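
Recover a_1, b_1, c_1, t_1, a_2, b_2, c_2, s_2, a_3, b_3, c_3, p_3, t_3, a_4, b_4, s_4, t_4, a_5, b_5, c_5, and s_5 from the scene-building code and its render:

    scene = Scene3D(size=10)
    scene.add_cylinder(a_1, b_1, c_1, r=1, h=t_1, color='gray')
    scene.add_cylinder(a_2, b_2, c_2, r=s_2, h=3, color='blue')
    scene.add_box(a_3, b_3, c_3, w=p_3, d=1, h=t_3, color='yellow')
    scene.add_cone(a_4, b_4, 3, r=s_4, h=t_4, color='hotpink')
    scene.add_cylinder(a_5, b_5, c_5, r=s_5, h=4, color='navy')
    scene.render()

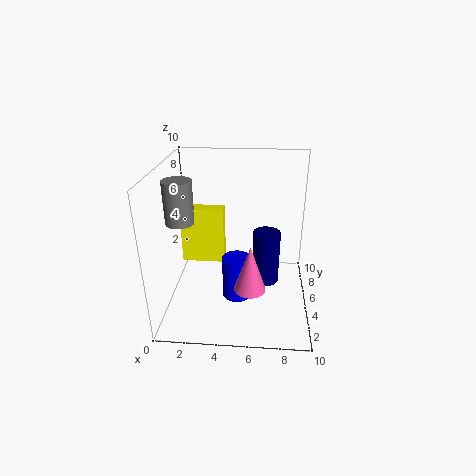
a_1 = 1; b_1 = 5; c_1 = 6; t_1 = 3; a_2 = 5; b_2 = 4; c_2 = 1; s_2 = 1; a_3 = 1; b_3 = 5; c_3 = 3; p_3 = 3; t_3 = 4; a_4 = 6; b_4 = 2; s_4 = 1; t_4 = 3; a_5 = 7; b_5 = 6; c_5 = 1; s_5 = 1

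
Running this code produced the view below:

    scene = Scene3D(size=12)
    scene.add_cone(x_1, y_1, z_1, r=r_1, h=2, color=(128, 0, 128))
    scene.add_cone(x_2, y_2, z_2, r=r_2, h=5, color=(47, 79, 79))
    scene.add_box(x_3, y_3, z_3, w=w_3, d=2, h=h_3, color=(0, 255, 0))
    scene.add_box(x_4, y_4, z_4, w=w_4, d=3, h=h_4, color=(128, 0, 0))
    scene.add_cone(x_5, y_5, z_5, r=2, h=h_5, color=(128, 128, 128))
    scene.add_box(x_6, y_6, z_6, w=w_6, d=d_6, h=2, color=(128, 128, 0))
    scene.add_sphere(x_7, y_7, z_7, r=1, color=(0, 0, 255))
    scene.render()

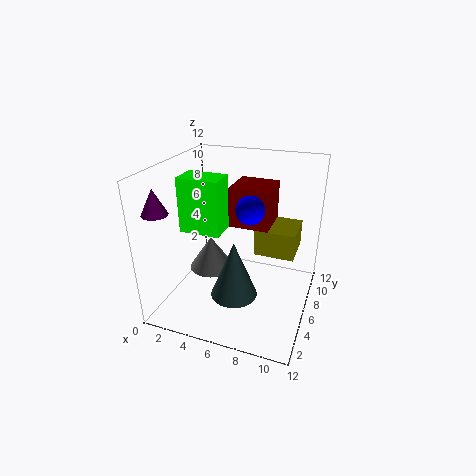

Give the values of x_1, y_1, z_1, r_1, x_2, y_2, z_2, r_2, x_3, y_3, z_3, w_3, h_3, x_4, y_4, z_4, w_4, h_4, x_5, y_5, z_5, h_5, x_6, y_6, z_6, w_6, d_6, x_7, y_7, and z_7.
x_1 = 1, y_1 = 2, z_1 = 9, r_1 = 1, x_2 = 6, y_2 = 5, z_2 = 1, r_2 = 2, x_3 = 3, y_3 = 2, z_3 = 8, w_3 = 3, h_3 = 4, x_4 = 6, y_4 = 4, z_4 = 8, w_4 = 3, h_4 = 3, x_5 = 3, y_5 = 7, z_5 = 2, h_5 = 3, x_6 = 8, y_6 = 4, z_6 = 6, w_6 = 3, d_6 = 3, x_7 = 8, y_7 = 3, z_7 = 10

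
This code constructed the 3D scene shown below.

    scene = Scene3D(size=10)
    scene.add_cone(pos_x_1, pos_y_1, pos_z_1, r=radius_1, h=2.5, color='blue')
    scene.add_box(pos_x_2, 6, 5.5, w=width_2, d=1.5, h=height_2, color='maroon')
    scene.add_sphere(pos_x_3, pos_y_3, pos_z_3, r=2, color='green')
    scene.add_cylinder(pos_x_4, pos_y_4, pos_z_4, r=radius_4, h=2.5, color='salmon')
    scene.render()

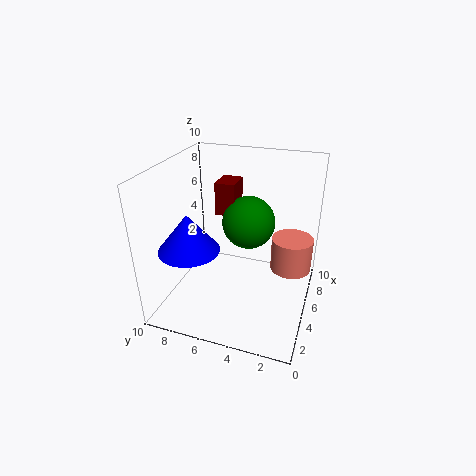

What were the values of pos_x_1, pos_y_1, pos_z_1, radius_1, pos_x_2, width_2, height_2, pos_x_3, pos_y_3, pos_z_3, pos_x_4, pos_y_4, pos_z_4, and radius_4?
pos_x_1 = 2.5; pos_y_1 = 7.5; pos_z_1 = 5; radius_1 = 2; pos_x_2 = 7; width_2 = 2; height_2 = 2.5; pos_x_3 = 7.5; pos_y_3 = 5; pos_z_3 = 5; pos_x_4 = 7; pos_y_4 = 1.5; pos_z_4 = 2; radius_4 = 1.5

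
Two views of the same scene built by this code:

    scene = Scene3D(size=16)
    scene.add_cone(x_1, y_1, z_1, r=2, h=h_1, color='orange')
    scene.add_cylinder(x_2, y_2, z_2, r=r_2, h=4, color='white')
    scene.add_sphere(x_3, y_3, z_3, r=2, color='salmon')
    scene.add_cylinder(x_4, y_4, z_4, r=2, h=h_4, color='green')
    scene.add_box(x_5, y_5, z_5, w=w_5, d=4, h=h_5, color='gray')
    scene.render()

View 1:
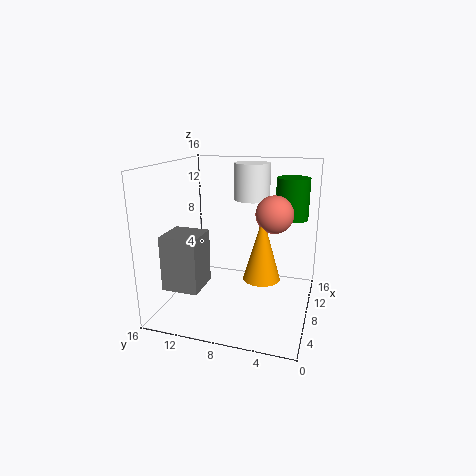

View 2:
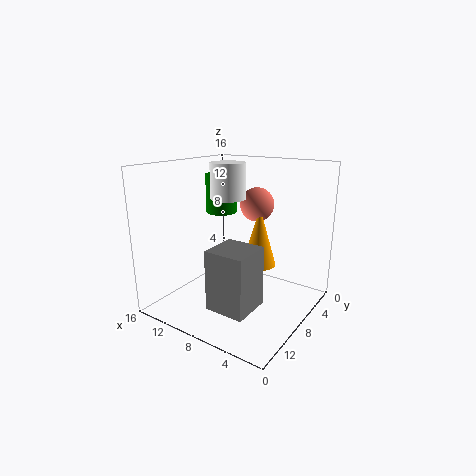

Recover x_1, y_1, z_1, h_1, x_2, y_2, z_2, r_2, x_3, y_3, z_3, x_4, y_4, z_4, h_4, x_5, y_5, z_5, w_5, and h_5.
x_1 = 7; y_1 = 5; z_1 = 4; h_1 = 7; x_2 = 10; y_2 = 7; z_2 = 12; r_2 = 2; x_3 = 8; y_3 = 4; z_3 = 11; x_4 = 14; y_4 = 3; z_4 = 9; h_4 = 5; x_5 = 3; y_5 = 11; z_5 = 3; w_5 = 4; h_5 = 6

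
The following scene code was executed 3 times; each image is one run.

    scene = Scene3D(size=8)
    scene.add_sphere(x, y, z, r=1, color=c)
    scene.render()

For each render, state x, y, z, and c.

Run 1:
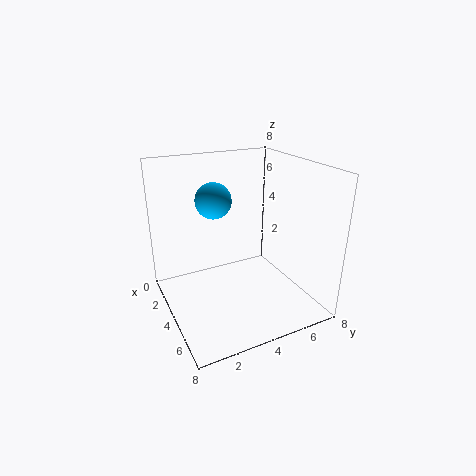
x = 3, y = 3, z = 6, c = 'deepskyblue'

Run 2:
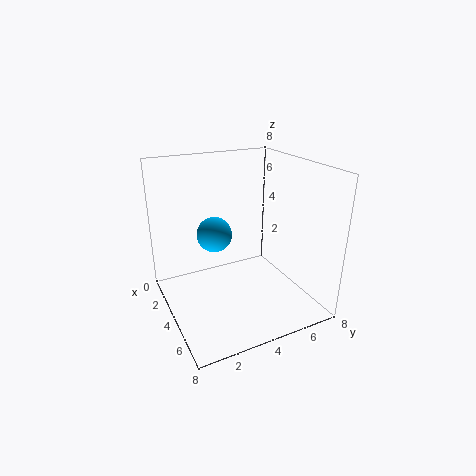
x = 3, y = 3, z = 4, c = 'deepskyblue'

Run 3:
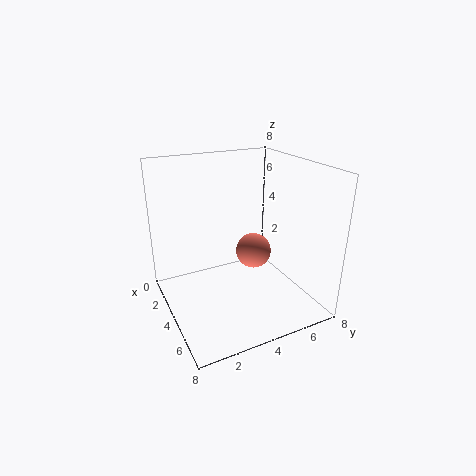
x = 4, y = 5, z = 3, c = 'salmon'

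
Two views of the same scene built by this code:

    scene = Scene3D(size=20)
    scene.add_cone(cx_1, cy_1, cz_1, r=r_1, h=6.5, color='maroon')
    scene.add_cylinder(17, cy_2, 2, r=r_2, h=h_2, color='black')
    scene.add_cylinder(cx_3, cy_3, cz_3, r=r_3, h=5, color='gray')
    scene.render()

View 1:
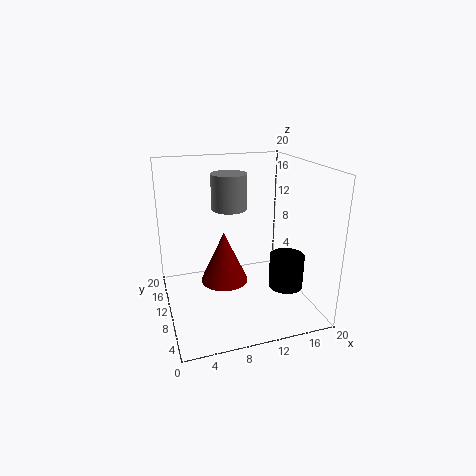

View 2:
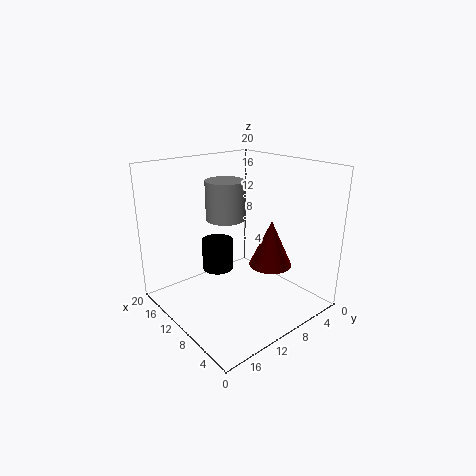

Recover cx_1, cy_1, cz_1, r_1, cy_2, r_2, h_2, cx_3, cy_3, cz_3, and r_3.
cx_1 = 7; cy_1 = 6.5; cz_1 = 6; r_1 = 3; cy_2 = 8.5; r_2 = 2.5; h_2 = 5; cx_3 = 9.5; cy_3 = 12.5; cz_3 = 13.5; r_3 = 2.5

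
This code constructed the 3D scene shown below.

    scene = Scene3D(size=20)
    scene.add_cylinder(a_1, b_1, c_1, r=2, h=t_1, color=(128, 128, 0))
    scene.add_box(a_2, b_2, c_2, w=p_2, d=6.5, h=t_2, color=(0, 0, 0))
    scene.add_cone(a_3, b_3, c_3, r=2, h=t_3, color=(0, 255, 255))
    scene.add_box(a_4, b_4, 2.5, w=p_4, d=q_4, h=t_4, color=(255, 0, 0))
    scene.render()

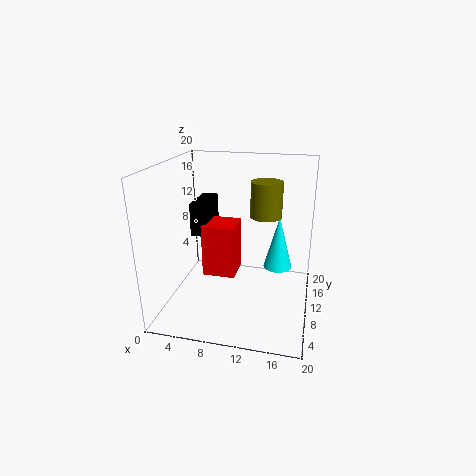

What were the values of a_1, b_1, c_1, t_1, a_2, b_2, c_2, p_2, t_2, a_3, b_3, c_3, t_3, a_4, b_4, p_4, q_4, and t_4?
a_1 = 14, b_1 = 8.5, c_1 = 14, t_1 = 4.5, a_2 = 2, b_2 = 12.5, c_2 = 8.5, p_2 = 2.5, t_2 = 5, a_3 = 15.5, b_3 = 11.5, c_3 = 5.5, t_3 = 7.5, a_4 = 4, b_4 = 11.5, p_4 = 5, q_4 = 5, t_4 = 8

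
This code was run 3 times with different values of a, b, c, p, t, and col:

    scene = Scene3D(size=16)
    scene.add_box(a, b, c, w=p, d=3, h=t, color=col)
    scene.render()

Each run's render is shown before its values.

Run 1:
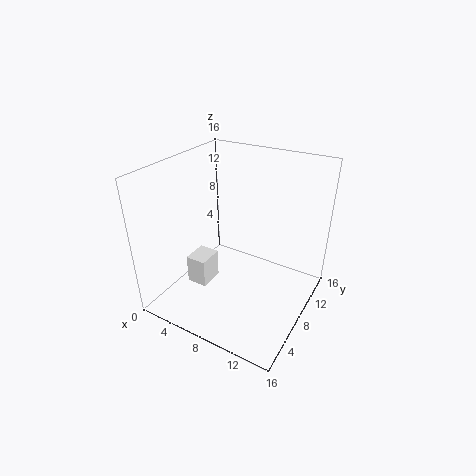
a = 2
b = 6
c = 1
p = 2.5
t = 3.5
col = 'white'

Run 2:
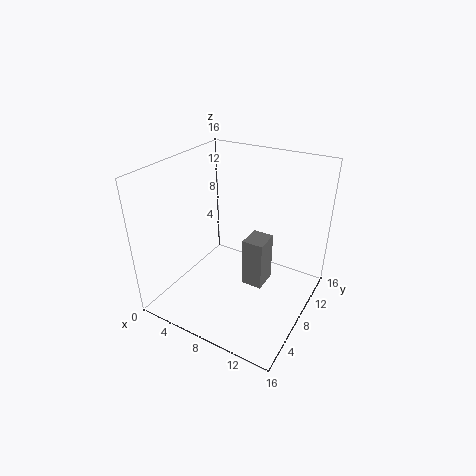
a = 8
b = 9
c = 1
p = 2.5
t = 6
col = 'gray'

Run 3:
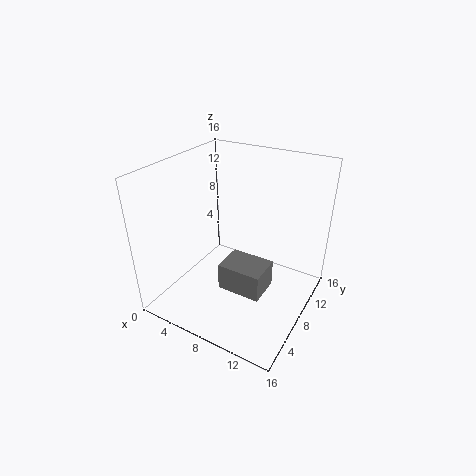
a = 10
b = 1
c = 7
p = 4
t = 2.5
col = 'gray'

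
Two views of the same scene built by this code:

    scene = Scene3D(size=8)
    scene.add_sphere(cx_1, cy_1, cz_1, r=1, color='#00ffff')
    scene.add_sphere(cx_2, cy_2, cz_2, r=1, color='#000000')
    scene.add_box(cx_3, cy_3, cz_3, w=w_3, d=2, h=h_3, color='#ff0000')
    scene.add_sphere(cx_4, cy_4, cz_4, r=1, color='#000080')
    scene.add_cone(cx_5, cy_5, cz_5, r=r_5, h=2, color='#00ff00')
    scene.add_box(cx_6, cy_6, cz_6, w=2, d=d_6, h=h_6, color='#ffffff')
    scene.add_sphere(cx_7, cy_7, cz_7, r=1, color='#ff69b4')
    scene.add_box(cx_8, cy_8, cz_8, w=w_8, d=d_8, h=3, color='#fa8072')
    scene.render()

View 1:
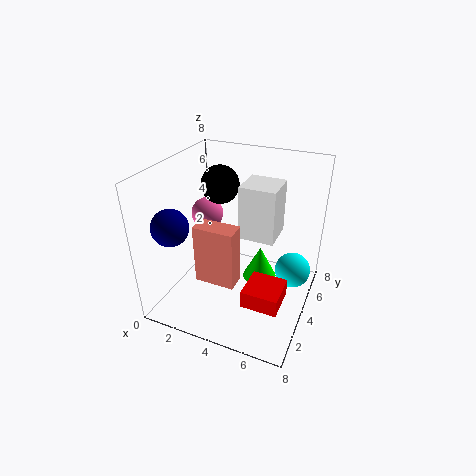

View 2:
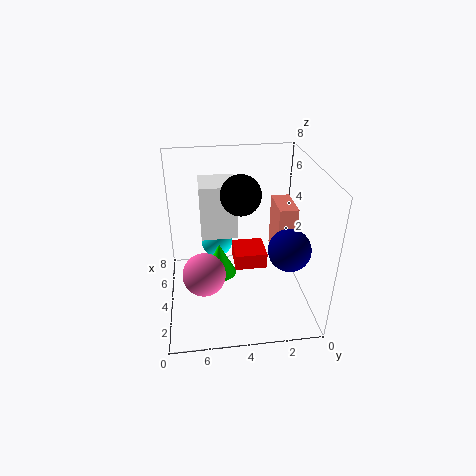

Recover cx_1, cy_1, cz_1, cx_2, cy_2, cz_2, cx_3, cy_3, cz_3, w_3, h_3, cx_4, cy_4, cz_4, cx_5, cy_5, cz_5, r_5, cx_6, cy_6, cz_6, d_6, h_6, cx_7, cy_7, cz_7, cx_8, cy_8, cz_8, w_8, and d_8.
cx_1 = 7; cy_1 = 5; cz_1 = 2; cx_2 = 3; cy_2 = 4; cz_2 = 7; cx_3 = 5; cy_3 = 2; cz_3 = 1; w_3 = 2; h_3 = 1; cx_4 = 1; cy_4 = 2; cz_4 = 5; cx_5 = 5; cy_5 = 5; cz_5 = 1; r_5 = 1; cx_6 = 4; cy_6 = 4; cz_6 = 4; d_6 = 2; h_6 = 3; cx_7 = 1; cy_7 = 6; cz_7 = 4; cx_8 = 3; cy_8 = 1; cz_8 = 3; w_8 = 2; d_8 = 1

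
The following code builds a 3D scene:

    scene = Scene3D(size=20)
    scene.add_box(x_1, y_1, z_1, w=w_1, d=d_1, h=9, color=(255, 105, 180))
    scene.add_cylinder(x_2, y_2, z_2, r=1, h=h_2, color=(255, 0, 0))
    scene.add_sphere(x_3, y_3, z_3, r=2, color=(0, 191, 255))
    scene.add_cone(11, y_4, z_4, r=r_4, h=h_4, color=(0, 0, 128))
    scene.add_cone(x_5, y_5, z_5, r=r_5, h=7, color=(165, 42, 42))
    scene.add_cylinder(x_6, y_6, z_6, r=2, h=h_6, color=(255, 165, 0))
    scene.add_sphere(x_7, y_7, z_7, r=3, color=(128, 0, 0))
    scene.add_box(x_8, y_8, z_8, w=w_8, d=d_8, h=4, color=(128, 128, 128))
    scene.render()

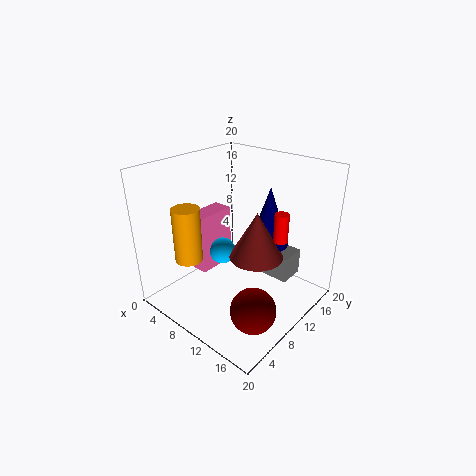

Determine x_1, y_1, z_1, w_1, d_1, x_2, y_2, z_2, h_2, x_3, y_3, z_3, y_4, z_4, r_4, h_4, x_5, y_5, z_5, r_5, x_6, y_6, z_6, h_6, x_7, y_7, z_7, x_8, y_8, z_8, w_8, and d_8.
x_1 = 2; y_1 = 8; z_1 = 3; w_1 = 3; d_1 = 6; x_2 = 15; y_2 = 13; z_2 = 10; h_2 = 4; x_3 = 6; y_3 = 11; z_3 = 6; y_4 = 16; z_4 = 7; r_4 = 3; h_4 = 9; x_5 = 11; y_5 = 13; z_5 = 6; r_5 = 4; x_6 = 4; y_6 = 6; z_6 = 6; h_6 = 8; x_7 = 16; y_7 = 6; z_7 = 3; x_8 = 8; y_8 = 15; z_8 = 2; w_8 = 7; d_8 = 4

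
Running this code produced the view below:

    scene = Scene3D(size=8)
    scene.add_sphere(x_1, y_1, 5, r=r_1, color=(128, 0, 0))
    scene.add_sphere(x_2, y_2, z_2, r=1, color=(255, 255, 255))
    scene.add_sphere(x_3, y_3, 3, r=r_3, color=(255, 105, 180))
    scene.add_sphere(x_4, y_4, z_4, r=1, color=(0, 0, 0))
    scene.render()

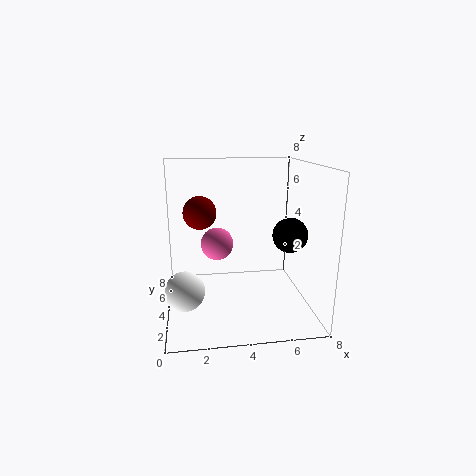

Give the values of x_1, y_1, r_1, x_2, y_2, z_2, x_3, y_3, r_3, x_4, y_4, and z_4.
x_1 = 2
y_1 = 6
r_1 = 1
x_2 = 1
y_2 = 2
z_2 = 2
x_3 = 3
y_3 = 6
r_3 = 1
x_4 = 7
y_4 = 4
z_4 = 4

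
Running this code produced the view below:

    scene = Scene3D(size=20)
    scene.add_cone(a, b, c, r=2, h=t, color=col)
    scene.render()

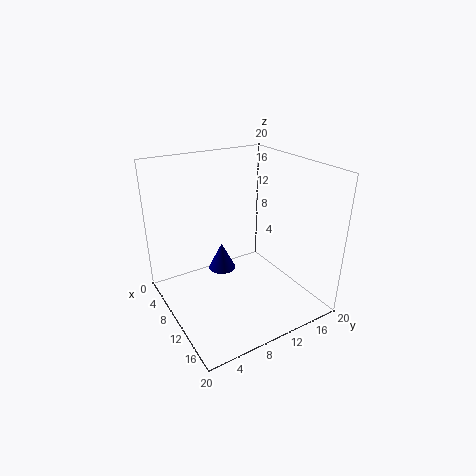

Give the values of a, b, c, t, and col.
a = 7; b = 9; c = 4; t = 4; col = 'navy'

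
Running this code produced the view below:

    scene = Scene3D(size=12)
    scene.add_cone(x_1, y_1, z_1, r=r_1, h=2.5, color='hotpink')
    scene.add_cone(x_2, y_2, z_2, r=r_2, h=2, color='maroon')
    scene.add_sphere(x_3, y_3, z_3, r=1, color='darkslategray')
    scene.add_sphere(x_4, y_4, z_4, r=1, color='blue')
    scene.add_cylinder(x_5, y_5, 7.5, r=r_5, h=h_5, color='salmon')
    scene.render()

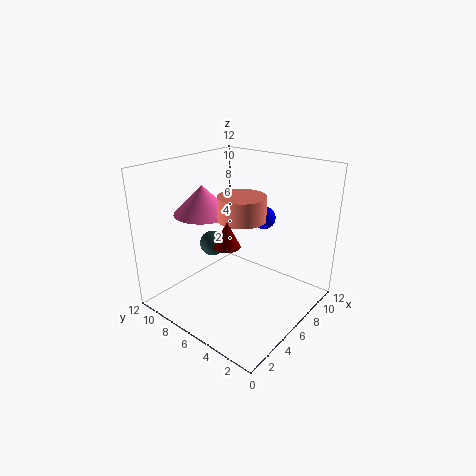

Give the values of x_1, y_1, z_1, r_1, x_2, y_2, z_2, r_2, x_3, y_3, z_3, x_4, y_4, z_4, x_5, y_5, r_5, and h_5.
x_1 = 5.5, y_1 = 9.5, z_1 = 7.5, r_1 = 2.5, x_2 = 3.5, y_2 = 5, z_2 = 6.5, r_2 = 1, x_3 = 4, y_3 = 7, z_3 = 6, x_4 = 9, y_4 = 5.5, z_4 = 7, x_5 = 6.5, y_5 = 6, r_5 = 2, h_5 = 2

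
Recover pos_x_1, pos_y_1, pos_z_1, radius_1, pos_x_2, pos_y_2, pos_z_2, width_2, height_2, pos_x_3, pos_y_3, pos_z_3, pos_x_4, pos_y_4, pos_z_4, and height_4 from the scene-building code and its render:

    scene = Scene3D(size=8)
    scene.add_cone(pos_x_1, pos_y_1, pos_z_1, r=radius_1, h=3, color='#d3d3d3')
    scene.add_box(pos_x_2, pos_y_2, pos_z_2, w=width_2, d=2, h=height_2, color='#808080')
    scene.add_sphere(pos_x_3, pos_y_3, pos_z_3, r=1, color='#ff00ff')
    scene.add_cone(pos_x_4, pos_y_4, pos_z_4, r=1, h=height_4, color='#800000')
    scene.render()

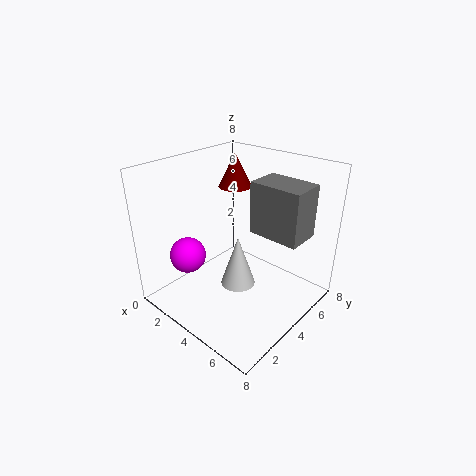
pos_x_1 = 4, pos_y_1 = 4, pos_z_1 = 1, radius_1 = 1, pos_x_2 = 4, pos_y_2 = 5, pos_z_2 = 4, width_2 = 3, height_2 = 3, pos_x_3 = 2, pos_y_3 = 2, pos_z_3 = 3, pos_x_4 = 2, pos_y_4 = 6, pos_z_4 = 6, height_4 = 2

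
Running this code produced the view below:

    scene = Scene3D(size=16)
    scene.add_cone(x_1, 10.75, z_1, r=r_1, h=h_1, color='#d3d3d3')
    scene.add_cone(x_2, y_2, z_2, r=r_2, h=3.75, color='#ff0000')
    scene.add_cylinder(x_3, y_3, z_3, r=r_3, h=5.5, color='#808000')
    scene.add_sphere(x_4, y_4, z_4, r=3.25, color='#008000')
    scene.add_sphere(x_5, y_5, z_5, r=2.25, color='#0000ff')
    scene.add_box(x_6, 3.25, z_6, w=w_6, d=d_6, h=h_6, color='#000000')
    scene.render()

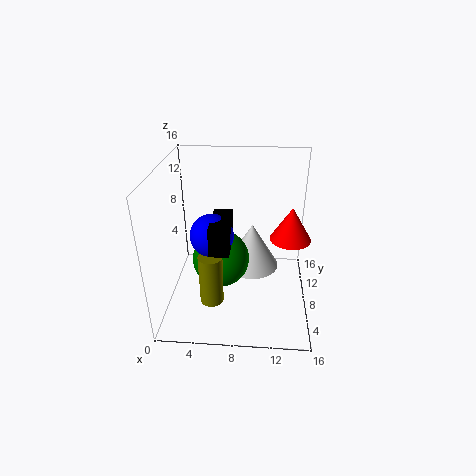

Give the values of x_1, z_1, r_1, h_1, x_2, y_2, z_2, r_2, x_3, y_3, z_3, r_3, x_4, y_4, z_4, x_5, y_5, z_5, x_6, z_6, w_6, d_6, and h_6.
x_1 = 9.5, z_1 = 2.75, r_1 = 3.25, h_1 = 5.5, x_2 = 13.75, y_2 = 8.25, z_2 = 8, r_2 = 2.25, x_3 = 5.5, y_3 = 4, z_3 = 2.5, r_3 = 1.25, x_4 = 6, y_4 = 8.25, z_4 = 5, x_5 = 5.5, y_5 = 5.75, z_5 = 9.5, x_6 = 5.5, z_6 = 8.5, w_6 = 2, d_6 = 4.75, h_6 = 3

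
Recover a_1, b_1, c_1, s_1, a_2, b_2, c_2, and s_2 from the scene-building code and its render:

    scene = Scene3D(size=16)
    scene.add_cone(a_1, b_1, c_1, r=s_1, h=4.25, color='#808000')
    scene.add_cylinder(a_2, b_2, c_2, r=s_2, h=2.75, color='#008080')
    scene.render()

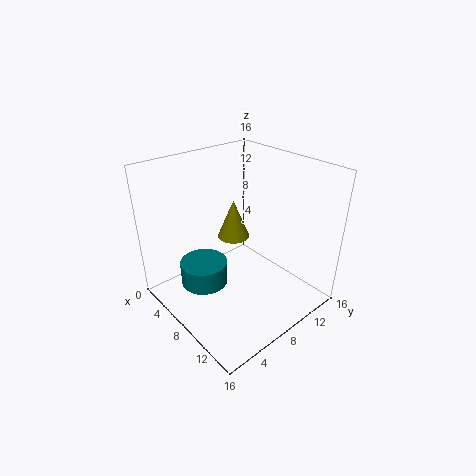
a_1 = 7.25, b_1 = 8, c_1 = 8, s_1 = 1.75, a_2 = 5, b_2 = 5.25, c_2 = 1.75, s_2 = 2.75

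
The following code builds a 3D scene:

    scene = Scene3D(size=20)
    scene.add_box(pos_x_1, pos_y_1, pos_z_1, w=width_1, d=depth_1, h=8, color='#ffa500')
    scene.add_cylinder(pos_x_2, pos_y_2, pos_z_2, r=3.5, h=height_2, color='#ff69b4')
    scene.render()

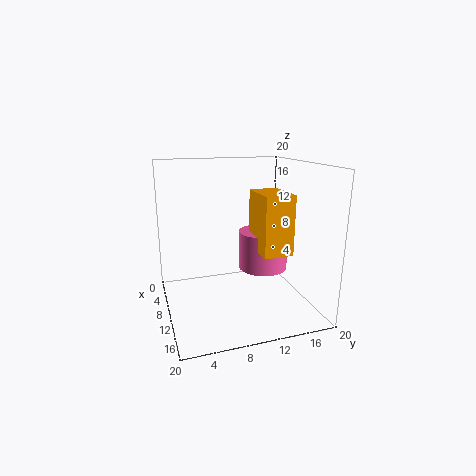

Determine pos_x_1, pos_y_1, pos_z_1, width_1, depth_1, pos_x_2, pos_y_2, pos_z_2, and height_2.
pos_x_1 = 9
pos_y_1 = 12
pos_z_1 = 8.5
width_1 = 6
depth_1 = 4
pos_x_2 = 9.5
pos_y_2 = 14
pos_z_2 = 5
height_2 = 5.5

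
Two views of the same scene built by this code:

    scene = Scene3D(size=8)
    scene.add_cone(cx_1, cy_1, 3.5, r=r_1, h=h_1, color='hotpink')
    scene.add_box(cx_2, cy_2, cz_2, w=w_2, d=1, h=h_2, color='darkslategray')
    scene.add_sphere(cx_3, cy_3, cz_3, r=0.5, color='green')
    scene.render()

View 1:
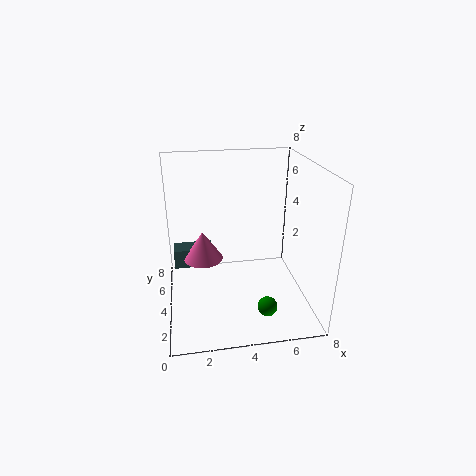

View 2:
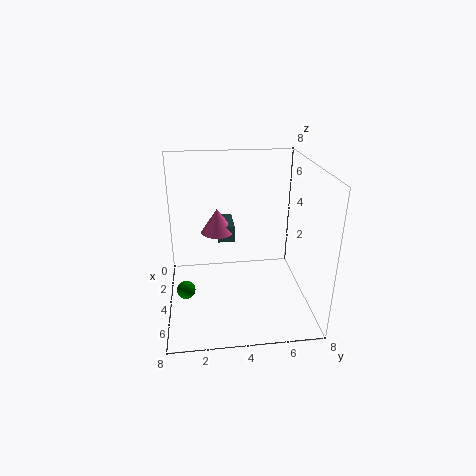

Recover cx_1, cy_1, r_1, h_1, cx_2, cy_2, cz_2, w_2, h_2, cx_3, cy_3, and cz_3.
cx_1 = 2
cy_1 = 3
r_1 = 1
h_1 = 1.5
cx_2 = 0.5
cy_2 = 3
cz_2 = 3
w_2 = 2
h_2 = 1
cx_3 = 5
cy_3 = 1
cz_3 = 1.5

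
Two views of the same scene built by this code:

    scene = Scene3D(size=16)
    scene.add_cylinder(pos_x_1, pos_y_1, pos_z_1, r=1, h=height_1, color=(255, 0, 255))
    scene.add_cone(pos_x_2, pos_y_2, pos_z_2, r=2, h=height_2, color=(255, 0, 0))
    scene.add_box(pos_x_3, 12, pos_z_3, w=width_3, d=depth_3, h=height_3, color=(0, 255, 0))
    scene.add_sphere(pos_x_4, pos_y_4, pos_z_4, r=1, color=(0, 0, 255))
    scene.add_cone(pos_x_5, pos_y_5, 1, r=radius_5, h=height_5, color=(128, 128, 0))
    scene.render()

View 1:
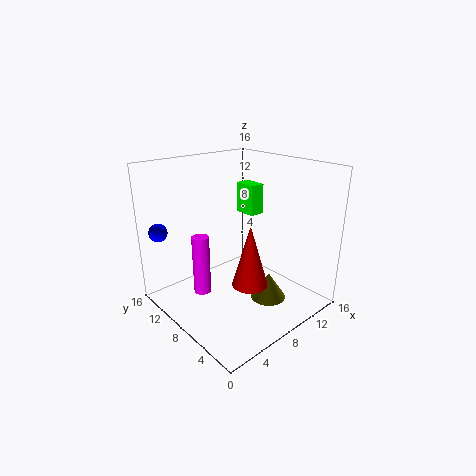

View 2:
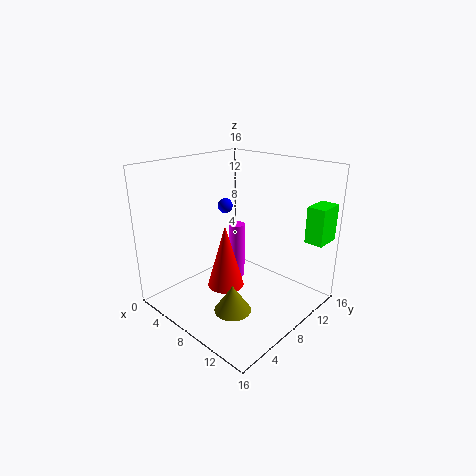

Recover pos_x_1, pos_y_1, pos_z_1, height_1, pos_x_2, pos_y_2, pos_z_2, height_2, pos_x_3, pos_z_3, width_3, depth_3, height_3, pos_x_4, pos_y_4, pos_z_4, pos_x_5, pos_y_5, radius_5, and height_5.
pos_x_1 = 5; pos_y_1 = 11; pos_z_1 = 1; height_1 = 7; pos_x_2 = 8; pos_y_2 = 6; pos_z_2 = 3; height_2 = 7; pos_x_3 = 14; pos_z_3 = 8; width_3 = 2; depth_3 = 3; height_3 = 4; pos_x_4 = 1; pos_y_4 = 13; pos_z_4 = 9; pos_x_5 = 10; pos_y_5 = 5; radius_5 = 2; height_5 = 3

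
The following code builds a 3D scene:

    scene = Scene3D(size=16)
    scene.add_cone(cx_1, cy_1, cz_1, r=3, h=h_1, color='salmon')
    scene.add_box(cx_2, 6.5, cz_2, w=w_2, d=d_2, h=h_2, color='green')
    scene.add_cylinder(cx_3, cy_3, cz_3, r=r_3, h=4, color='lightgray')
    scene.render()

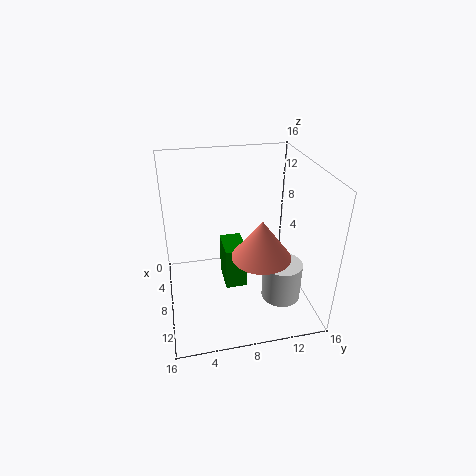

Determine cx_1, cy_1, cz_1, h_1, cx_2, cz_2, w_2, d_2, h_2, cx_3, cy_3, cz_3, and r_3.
cx_1 = 12; cy_1 = 9.5; cz_1 = 8; h_1 = 4; cx_2 = 4.5; cz_2 = 1.5; w_2 = 4; d_2 = 2.5; h_2 = 5; cx_3 = 13; cy_3 = 11.5; cz_3 = 3.5; r_3 = 2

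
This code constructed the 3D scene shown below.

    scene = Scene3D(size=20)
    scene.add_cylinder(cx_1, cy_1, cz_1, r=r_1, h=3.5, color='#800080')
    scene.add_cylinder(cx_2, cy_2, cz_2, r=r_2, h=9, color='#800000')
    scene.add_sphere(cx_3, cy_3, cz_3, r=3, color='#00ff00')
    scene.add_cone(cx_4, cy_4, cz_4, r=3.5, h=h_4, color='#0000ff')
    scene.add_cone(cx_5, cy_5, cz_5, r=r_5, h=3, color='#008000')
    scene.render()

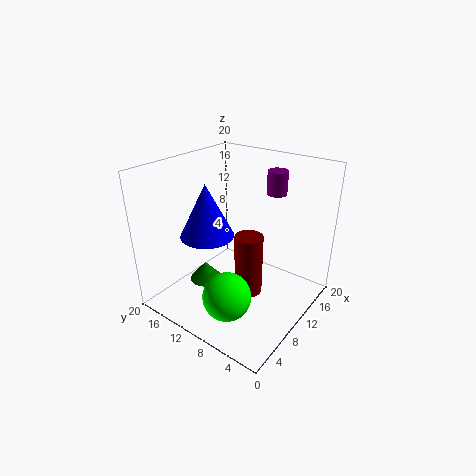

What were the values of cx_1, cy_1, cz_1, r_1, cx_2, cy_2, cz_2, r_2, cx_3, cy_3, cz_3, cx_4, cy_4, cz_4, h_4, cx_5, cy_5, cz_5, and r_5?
cx_1 = 17.5
cy_1 = 8.5
cz_1 = 14.5
r_1 = 1.5
cx_2 = 10.5
cy_2 = 8.5
cz_2 = 1.5
r_2 = 2
cx_3 = 3
cy_3 = 6.5
cz_3 = 6
cx_4 = 6
cy_4 = 12
cz_4 = 11.5
h_4 = 7
cx_5 = 10
cy_5 = 16.5
cz_5 = 0.5
r_5 = 2.5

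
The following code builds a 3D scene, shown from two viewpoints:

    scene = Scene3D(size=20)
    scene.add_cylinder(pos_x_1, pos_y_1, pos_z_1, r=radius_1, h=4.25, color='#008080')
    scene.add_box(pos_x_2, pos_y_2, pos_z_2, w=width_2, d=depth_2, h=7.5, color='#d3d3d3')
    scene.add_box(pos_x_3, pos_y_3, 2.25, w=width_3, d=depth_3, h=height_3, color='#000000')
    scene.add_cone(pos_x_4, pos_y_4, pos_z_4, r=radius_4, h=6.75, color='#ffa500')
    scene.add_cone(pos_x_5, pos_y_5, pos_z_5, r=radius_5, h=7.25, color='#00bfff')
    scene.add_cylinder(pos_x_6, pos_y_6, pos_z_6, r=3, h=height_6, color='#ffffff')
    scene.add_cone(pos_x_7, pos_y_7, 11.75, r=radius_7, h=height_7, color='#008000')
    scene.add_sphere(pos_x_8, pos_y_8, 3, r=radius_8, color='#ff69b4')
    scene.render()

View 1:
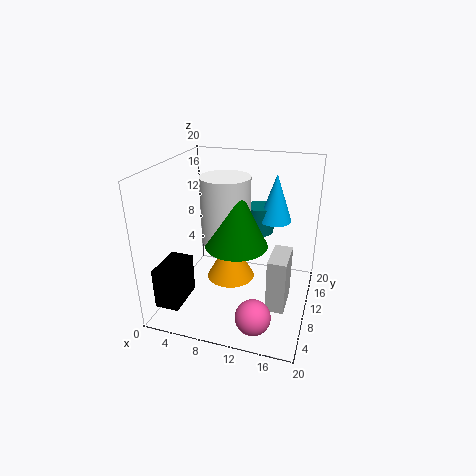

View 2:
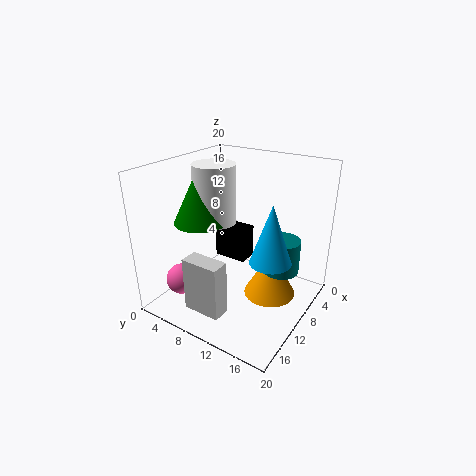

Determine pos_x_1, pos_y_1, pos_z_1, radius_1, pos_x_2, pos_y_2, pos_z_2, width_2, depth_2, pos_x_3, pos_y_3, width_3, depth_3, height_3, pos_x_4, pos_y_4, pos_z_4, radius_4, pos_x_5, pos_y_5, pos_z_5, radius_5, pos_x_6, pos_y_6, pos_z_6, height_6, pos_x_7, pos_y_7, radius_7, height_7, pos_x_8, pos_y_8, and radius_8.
pos_x_1 = 11.25; pos_y_1 = 17.25; pos_z_1 = 8; radius_1 = 2.25; pos_x_2 = 15; pos_y_2 = 6.25; pos_z_2 = 1.5; width_2 = 2.5; depth_2 = 5.25; pos_x_3 = 1; pos_y_3 = 1.75; width_3 = 3.25; depth_3 = 5.5; height_3 = 5.5; pos_x_4 = 7.5; pos_y_4 = 14; pos_z_4 = 1; radius_4 = 3.75; pos_x_5 = 13.75; pos_y_5 = 17; pos_z_5 = 10.25; radius_5 = 2.5; pos_x_6 = 9.75; pos_y_6 = 6; pos_z_6 = 11.5; height_6 = 8.25; pos_x_7 = 11.5; pos_y_7 = 4.75; radius_7 = 3.75; height_7 = 7.75; pos_x_8 = 14.25; pos_y_8 = 2.75; radius_8 = 2.25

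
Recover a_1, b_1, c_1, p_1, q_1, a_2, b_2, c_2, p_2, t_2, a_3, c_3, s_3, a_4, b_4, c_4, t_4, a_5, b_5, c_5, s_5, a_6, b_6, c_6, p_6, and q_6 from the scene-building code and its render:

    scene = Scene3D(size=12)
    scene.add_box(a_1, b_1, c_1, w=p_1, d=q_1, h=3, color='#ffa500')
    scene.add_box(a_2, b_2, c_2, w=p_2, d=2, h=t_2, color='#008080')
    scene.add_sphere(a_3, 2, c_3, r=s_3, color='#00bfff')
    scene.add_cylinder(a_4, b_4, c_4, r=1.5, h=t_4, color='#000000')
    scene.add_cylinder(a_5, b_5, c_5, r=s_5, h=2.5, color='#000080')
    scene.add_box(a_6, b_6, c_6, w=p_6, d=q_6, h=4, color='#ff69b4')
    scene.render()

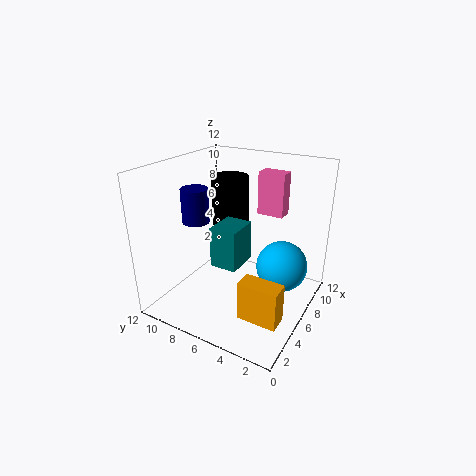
a_1 = 1.5; b_1 = 0.5; c_1 = 2; p_1 = 1.5; q_1 = 3; a_2 = 2; b_2 = 4; c_2 = 5.5; p_2 = 2.5; t_2 = 3; a_3 = 6; c_3 = 4.5; s_3 = 2; a_4 = 6.5; b_4 = 7; c_4 = 7; t_4 = 4; a_5 = 2.5; b_5 = 7.5; c_5 = 8.5; s_5 = 1; a_6 = 10.5; b_6 = 4; c_6 = 6.5; p_6 = 1.5; q_6 = 2.5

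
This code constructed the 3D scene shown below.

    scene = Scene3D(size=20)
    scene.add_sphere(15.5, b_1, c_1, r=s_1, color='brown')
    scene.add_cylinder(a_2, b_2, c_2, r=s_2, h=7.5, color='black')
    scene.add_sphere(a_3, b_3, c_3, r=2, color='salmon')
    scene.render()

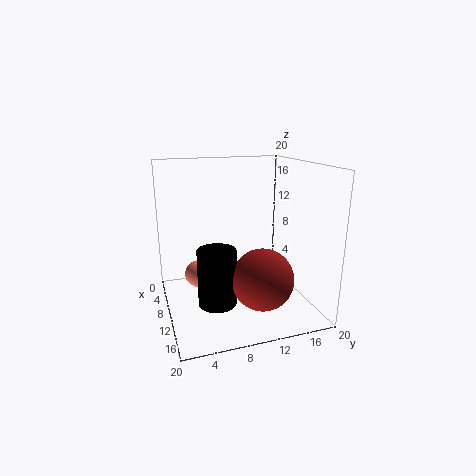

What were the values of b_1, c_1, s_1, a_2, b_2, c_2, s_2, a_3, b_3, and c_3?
b_1 = 11.5, c_1 = 6, s_1 = 4, a_2 = 13.5, b_2 = 6, c_2 = 2.5, s_2 = 2.5, a_3 = 6, b_3 = 5, c_3 = 3.5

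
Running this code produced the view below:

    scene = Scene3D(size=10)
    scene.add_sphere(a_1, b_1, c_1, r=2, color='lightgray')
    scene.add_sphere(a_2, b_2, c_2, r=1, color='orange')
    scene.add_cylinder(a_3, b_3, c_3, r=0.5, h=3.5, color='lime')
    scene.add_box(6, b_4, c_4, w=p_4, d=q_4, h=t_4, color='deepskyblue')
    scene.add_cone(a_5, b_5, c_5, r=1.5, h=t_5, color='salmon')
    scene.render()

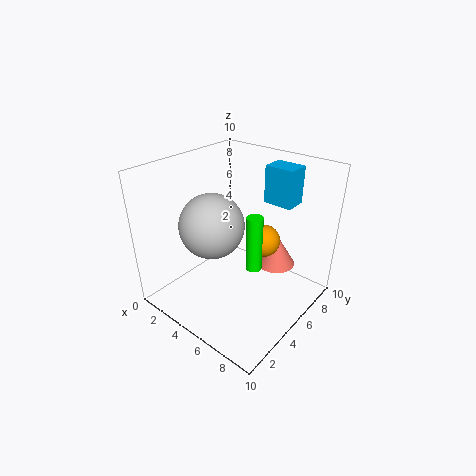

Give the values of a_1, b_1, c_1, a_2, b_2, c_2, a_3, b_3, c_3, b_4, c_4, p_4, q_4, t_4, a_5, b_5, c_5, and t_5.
a_1 = 5, b_1 = 2.5, c_1 = 7, a_2 = 7.5, b_2 = 4.5, c_2 = 6, a_3 = 7.5, b_3 = 3.5, c_3 = 4.5, b_4 = 6.5, c_4 = 7.5, p_4 = 2, q_4 = 1.5, t_4 = 2.5, a_5 = 6, b_5 = 8.5, c_5 = 1.5, t_5 = 2.5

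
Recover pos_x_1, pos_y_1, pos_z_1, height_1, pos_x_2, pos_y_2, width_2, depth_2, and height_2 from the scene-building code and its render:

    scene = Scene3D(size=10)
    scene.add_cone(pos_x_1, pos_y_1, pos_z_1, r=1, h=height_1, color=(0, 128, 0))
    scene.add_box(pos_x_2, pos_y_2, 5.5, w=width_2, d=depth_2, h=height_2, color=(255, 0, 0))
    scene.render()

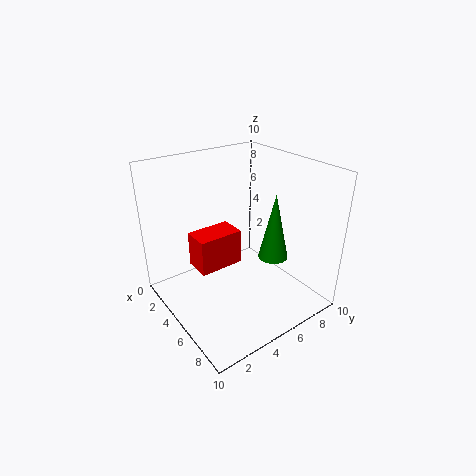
pos_x_1 = 7, pos_y_1 = 6.5, pos_z_1 = 4, height_1 = 4.5, pos_x_2 = 6.5, pos_y_2 = 0.5, width_2 = 1.5, depth_2 = 2.5, height_2 = 2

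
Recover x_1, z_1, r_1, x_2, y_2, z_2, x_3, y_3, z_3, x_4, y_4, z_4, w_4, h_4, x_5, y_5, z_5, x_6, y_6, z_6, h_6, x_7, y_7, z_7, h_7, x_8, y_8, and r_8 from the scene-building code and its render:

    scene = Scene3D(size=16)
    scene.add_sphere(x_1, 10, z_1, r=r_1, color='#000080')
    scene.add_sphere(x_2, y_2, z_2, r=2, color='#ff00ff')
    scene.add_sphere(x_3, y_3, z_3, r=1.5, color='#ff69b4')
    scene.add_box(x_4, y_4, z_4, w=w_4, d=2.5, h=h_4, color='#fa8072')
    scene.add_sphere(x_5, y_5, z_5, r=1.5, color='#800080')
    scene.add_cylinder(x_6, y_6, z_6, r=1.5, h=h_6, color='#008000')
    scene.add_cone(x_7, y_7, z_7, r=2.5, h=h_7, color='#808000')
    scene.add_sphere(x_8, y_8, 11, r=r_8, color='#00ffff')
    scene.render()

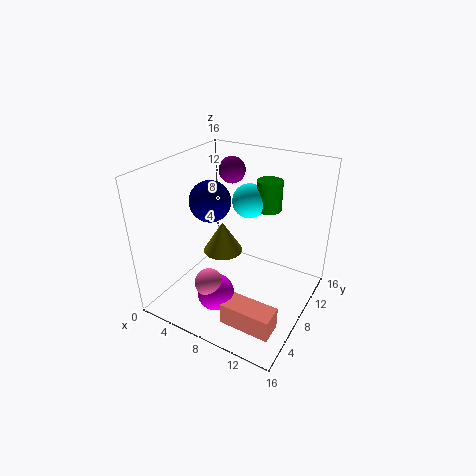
x_1 = 3, z_1 = 10.5, r_1 = 2.5, x_2 = 7.5, y_2 = 4, z_2 = 3, x_3 = 7, y_3 = 3.5, z_3 = 4.5, x_4 = 9, y_4 = 2.5, z_4 = 0.5, w_4 = 5.5, h_4 = 2.5, x_5 = 5.5, y_5 = 11, z_5 = 14.5, x_6 = 9.5, y_6 = 12.5, z_6 = 10, h_6 = 3.5, x_7 = 4, y_7 = 11, z_7 = 3.5, h_7 = 4, x_8 = 7.5, y_8 = 11.5, r_8 = 2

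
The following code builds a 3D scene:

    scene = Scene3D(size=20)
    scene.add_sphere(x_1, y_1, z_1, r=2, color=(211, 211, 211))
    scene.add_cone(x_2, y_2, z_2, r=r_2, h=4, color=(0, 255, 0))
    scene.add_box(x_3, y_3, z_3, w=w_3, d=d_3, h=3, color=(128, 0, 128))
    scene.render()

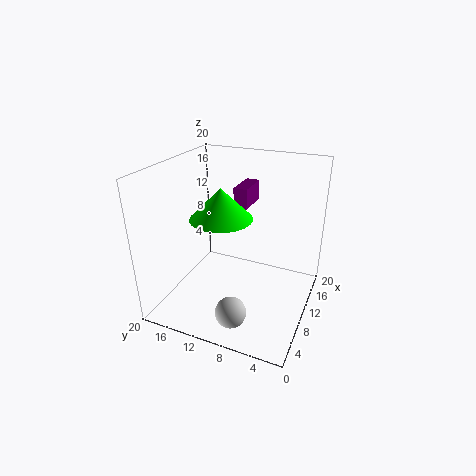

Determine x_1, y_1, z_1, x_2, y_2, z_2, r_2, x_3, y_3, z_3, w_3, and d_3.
x_1 = 3
y_1 = 8
z_1 = 3
x_2 = 7
y_2 = 11
z_2 = 14
r_2 = 4
x_3 = 13
y_3 = 10
z_3 = 13
w_3 = 5
d_3 = 2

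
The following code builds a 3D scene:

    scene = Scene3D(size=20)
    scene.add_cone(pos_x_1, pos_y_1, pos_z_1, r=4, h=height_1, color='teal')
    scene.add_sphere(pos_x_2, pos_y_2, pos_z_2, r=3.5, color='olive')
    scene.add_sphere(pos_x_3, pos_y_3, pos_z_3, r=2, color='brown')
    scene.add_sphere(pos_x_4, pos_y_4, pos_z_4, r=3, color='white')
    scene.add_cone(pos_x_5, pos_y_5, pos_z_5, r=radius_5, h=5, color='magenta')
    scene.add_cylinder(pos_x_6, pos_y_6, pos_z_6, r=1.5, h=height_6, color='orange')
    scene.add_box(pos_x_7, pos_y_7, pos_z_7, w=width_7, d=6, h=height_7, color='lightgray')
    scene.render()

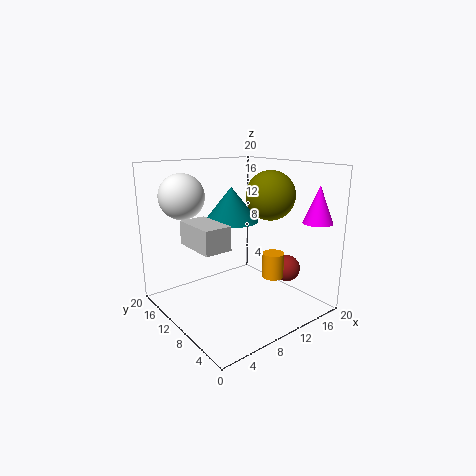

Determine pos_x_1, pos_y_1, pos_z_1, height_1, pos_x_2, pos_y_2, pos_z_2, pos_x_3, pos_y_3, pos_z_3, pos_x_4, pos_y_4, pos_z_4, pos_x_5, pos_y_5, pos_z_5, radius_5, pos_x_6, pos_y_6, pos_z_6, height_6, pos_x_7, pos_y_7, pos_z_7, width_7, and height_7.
pos_x_1 = 11.5, pos_y_1 = 13.5, pos_z_1 = 11.5, height_1 = 5, pos_x_2 = 15, pos_y_2 = 9, pos_z_2 = 15.5, pos_x_3 = 18, pos_y_3 = 8, pos_z_3 = 4, pos_x_4 = 3.5, pos_y_4 = 13.5, pos_z_4 = 16, pos_x_5 = 17.5, pos_y_5 = 2.5, pos_z_5 = 12.5, radius_5 = 2, pos_x_6 = 13.5, pos_y_6 = 6.5, pos_z_6 = 4.5, height_6 = 3.5, pos_x_7 = 2, pos_y_7 = 5.5, pos_z_7 = 10.5, width_7 = 3.5, height_7 = 3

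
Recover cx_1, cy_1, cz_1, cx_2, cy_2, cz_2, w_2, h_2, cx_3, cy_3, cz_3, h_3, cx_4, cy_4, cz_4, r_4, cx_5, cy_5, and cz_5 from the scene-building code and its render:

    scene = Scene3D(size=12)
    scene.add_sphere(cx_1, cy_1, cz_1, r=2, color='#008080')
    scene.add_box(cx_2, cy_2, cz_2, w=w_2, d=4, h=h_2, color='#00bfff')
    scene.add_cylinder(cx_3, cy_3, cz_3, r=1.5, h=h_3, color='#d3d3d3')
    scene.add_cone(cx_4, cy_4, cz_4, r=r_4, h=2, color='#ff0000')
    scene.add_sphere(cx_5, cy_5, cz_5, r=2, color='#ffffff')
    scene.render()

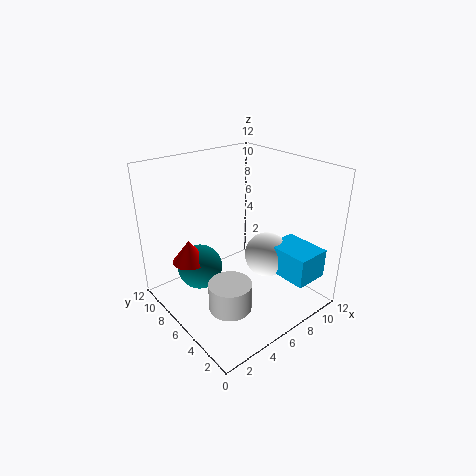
cx_1 = 4, cy_1 = 9, cz_1 = 2.5, cx_2 = 8.5, cy_2 = 1, cz_2 = 2.5, w_2 = 3, h_2 = 2.5, cx_3 = 2, cy_3 = 2, cz_3 = 3.5, h_3 = 2, cx_4 = 3, cy_4 = 9, cz_4 = 3.5, r_4 = 1.5, cx_5 = 9, cy_5 = 5.5, cz_5 = 3.5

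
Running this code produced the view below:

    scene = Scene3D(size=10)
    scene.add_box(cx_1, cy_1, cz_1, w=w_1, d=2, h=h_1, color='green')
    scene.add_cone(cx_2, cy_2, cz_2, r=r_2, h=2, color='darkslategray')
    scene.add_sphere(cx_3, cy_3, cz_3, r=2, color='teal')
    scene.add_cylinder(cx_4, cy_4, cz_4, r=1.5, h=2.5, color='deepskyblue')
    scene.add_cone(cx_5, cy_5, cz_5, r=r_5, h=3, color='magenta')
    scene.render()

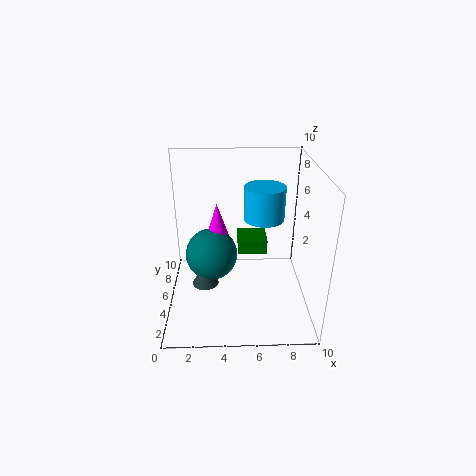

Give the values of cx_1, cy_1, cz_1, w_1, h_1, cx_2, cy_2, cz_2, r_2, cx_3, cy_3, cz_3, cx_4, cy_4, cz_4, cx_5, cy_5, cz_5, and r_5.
cx_1 = 5
cy_1 = 4.5
cz_1 = 4
w_1 = 2
h_1 = 1
cx_2 = 2.5
cy_2 = 6
cz_2 = 0.5
r_2 = 1
cx_3 = 3
cy_3 = 7
cz_3 = 2.5
cx_4 = 7
cy_4 = 7
cz_4 = 5.5
cx_5 = 3.5
cy_5 = 7.5
cz_5 = 3.5
r_5 = 1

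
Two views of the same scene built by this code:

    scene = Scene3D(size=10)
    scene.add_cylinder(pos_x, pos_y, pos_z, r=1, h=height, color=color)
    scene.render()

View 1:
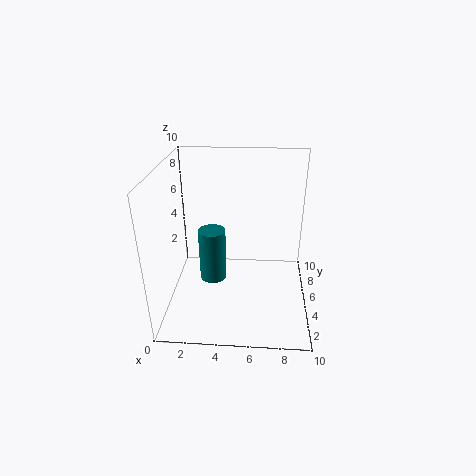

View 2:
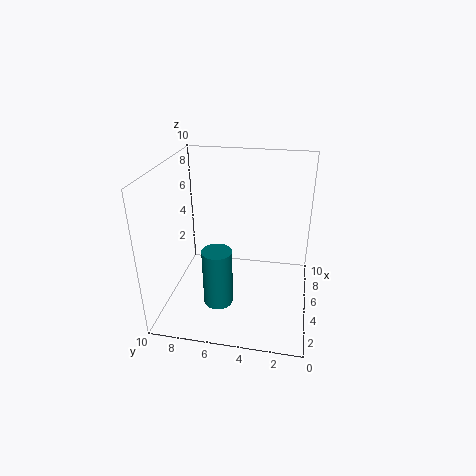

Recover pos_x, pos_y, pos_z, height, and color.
pos_x = 3
pos_y = 6
pos_z = 1
height = 4
color = 'teal'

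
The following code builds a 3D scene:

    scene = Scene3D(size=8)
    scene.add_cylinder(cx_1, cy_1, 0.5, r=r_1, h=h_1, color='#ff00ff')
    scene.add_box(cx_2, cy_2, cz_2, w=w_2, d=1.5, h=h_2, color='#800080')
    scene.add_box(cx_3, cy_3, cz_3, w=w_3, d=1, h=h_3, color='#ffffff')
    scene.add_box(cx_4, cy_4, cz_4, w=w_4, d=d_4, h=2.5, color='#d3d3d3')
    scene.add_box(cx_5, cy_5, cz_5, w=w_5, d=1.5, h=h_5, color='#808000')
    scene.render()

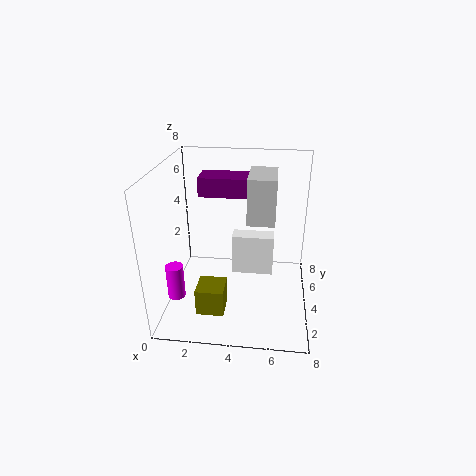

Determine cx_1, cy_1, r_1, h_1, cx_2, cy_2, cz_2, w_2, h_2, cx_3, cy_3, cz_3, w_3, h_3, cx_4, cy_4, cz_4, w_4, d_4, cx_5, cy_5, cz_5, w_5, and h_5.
cx_1 = 0.5, cy_1 = 3, r_1 = 0.5, h_1 = 2, cx_2 = 2, cy_2 = 3.5, cz_2 = 6.5, w_2 = 2.5, h_2 = 1, cx_3 = 3.5, cy_3 = 5, cz_3 = 1, w_3 = 2.5, h_3 = 2.5, cx_4 = 4.5, cy_4 = 3.5, cz_4 = 5, w_4 = 1.5, d_4 = 2.5, cx_5 = 2, cy_5 = 1.5, cz_5 = 0.5, w_5 = 1.5, h_5 = 1.5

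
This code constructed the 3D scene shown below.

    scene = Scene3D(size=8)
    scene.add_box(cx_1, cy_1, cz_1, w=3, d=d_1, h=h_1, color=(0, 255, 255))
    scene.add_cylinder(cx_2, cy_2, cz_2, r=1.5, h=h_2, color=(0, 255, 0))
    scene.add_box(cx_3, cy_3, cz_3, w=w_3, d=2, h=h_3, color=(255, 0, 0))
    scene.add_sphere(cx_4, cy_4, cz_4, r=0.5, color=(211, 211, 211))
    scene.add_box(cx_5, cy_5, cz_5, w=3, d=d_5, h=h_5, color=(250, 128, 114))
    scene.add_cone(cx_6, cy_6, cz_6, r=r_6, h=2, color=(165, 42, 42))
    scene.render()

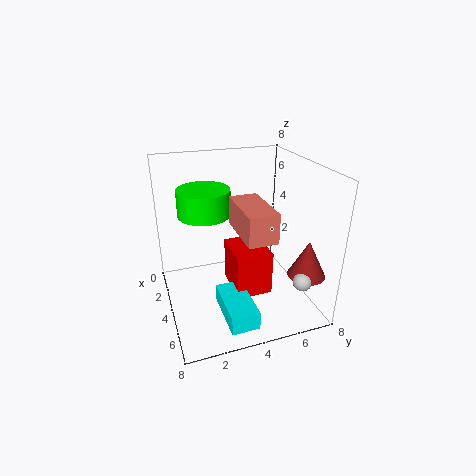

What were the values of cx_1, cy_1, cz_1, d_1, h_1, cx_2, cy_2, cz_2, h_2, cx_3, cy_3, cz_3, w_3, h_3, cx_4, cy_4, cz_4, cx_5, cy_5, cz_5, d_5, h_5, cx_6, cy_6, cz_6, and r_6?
cx_1 = 4.5, cy_1 = 2.5, cz_1 = 0.5, d_1 = 1.5, h_1 = 1, cx_2 = 2.5, cy_2 = 2.5, cz_2 = 5, h_2 = 1.5, cx_3 = 3, cy_3 = 3.5, cz_3 = 1, w_3 = 2.5, h_3 = 2.5, cx_4 = 7, cy_4 = 6.5, cz_4 = 2.5, cx_5 = 4, cy_5 = 3.5, cz_5 = 5, d_5 = 1.5, h_5 = 1.5, cx_6 = 6.5, cy_6 = 7, cz_6 = 2.5, r_6 = 1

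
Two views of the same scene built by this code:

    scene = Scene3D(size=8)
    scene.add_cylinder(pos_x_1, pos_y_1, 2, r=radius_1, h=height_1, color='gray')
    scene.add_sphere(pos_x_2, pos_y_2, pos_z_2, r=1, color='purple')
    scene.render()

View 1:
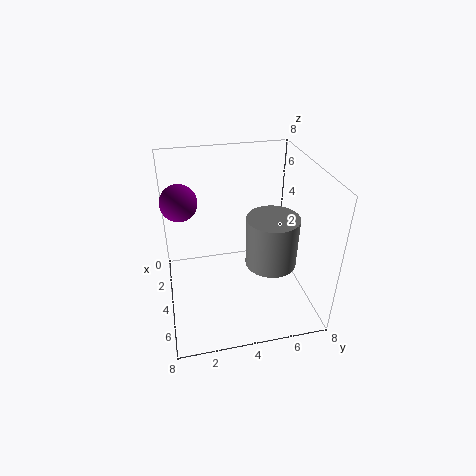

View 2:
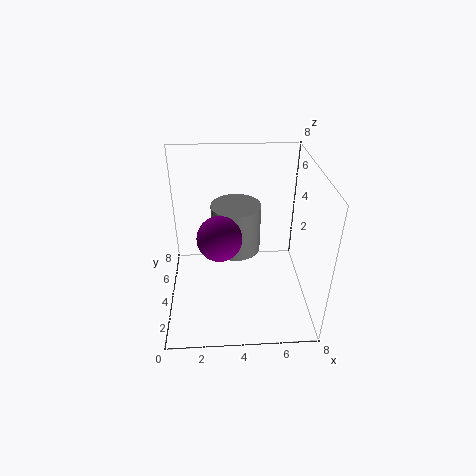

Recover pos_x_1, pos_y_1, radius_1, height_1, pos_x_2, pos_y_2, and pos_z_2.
pos_x_1 = 4; pos_y_1 = 6; radius_1 = 1.5; height_1 = 3; pos_x_2 = 3; pos_y_2 = 1; pos_z_2 = 6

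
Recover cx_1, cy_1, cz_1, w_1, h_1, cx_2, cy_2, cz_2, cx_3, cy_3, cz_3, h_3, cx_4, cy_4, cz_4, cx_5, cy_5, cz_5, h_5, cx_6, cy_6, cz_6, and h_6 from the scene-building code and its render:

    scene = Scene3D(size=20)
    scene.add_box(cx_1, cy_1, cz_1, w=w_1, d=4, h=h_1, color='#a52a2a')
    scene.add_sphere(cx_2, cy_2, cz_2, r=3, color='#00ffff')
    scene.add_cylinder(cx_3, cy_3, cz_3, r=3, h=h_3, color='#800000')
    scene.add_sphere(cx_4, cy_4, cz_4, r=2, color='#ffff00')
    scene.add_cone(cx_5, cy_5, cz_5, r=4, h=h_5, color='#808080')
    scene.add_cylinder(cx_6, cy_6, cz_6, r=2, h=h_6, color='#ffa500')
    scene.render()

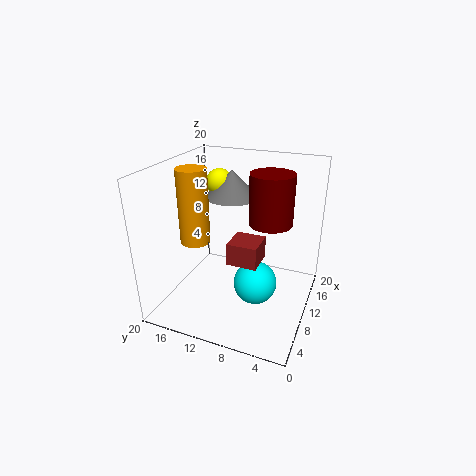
cx_1 = 6; cy_1 = 6; cz_1 = 8; w_1 = 4; h_1 = 3; cx_2 = 9; cy_2 = 7; cz_2 = 4; cx_3 = 12; cy_3 = 6; cz_3 = 12; h_3 = 7; cx_4 = 15; cy_4 = 15; cz_4 = 16; cx_5 = 15; cy_5 = 13; cz_5 = 14; h_5 = 4; cx_6 = 7; cy_6 = 15; cz_6 = 10; h_6 = 10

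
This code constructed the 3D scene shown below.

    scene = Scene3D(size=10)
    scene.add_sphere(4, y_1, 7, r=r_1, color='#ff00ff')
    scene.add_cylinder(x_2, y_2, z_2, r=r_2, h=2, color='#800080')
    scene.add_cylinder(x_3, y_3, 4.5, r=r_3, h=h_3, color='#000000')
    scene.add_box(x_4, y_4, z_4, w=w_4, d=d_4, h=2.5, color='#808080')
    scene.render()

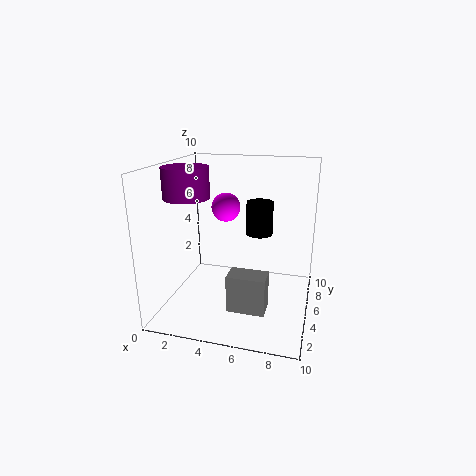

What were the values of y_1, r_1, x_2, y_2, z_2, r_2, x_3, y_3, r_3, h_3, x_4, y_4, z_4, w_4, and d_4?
y_1 = 5.5, r_1 = 1, x_2 = 2, y_2 = 3.5, z_2 = 8, r_2 = 1.5, x_3 = 6, y_3 = 7.5, r_3 = 1, h_3 = 2.5, x_4 = 5, y_4 = 2, z_4 = 1, w_4 = 2.5, d_4 = 1.5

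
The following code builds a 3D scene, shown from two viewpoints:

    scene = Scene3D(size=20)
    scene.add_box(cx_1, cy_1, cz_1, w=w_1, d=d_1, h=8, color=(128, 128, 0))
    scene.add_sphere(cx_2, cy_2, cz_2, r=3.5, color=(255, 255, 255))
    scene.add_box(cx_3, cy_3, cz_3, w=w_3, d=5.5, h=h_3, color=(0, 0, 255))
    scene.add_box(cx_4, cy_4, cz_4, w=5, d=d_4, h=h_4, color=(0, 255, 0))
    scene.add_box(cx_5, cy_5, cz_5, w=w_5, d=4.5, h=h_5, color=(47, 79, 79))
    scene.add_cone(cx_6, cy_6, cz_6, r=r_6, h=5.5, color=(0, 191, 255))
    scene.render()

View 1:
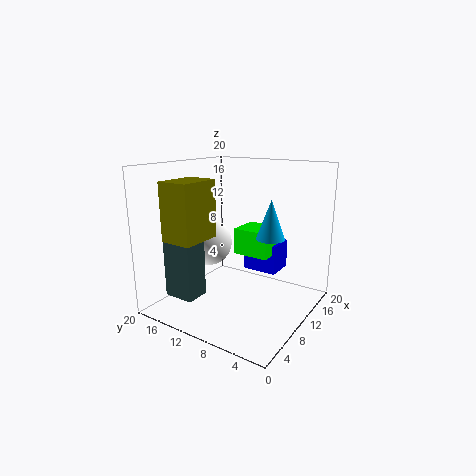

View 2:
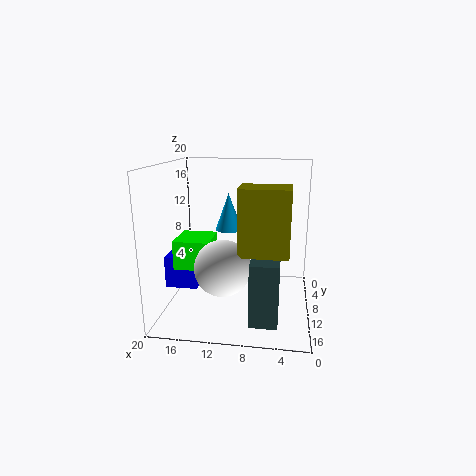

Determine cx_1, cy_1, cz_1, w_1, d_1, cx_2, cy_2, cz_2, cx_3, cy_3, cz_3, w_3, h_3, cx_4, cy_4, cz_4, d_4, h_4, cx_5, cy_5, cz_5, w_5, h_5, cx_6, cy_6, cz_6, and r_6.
cx_1 = 3; cy_1 = 13; cz_1 = 10; w_1 = 6; d_1 = 4.5; cx_2 = 11; cy_2 = 16; cz_2 = 8; cx_3 = 15.5; cy_3 = 7; cz_3 = 3; w_3 = 4.5; h_3 = 4.5; cx_4 = 13.5; cy_4 = 7.5; cz_4 = 6; d_4 = 5.5; h_4 = 4; cx_5 = 4; cy_5 = 14; cz_5 = 1.5; w_5 = 3.5; h_5 = 8; cx_6 = 12; cy_6 = 6; cz_6 = 10; r_6 = 2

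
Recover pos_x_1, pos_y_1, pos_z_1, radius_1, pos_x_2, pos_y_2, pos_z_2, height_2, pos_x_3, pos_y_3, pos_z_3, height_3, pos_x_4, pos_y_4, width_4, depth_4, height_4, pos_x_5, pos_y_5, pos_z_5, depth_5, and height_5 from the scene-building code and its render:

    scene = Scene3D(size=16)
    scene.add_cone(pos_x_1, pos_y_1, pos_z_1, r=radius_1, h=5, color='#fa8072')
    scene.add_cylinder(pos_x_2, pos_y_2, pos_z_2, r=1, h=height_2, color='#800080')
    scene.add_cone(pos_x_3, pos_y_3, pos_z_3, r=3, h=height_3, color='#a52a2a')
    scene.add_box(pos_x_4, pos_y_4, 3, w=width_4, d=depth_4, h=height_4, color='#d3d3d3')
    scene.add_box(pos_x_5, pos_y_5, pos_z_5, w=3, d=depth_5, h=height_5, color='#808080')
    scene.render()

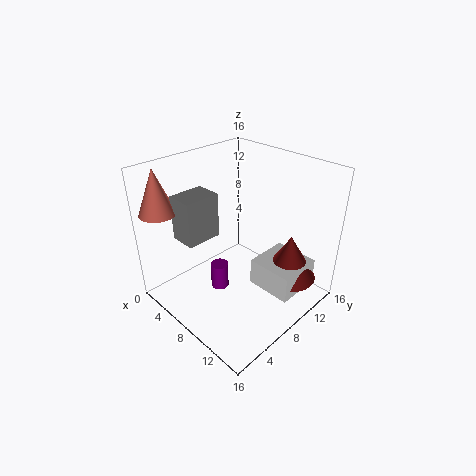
pos_x_1 = 2, pos_y_1 = 2, pos_z_1 = 11, radius_1 = 2, pos_x_2 = 7, pos_y_2 = 6, pos_z_2 = 2, height_2 = 3, pos_x_3 = 13, pos_y_3 = 11, pos_z_3 = 4, height_3 = 5, pos_x_4 = 10, pos_y_4 = 8, width_4 = 5, depth_4 = 5, height_4 = 3, pos_x_5 = 3, pos_y_5 = 3, pos_z_5 = 8, depth_5 = 4, height_5 = 5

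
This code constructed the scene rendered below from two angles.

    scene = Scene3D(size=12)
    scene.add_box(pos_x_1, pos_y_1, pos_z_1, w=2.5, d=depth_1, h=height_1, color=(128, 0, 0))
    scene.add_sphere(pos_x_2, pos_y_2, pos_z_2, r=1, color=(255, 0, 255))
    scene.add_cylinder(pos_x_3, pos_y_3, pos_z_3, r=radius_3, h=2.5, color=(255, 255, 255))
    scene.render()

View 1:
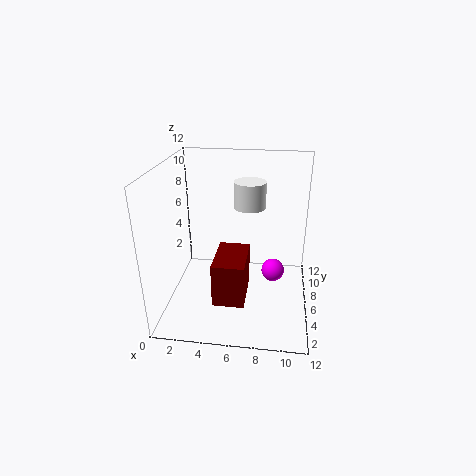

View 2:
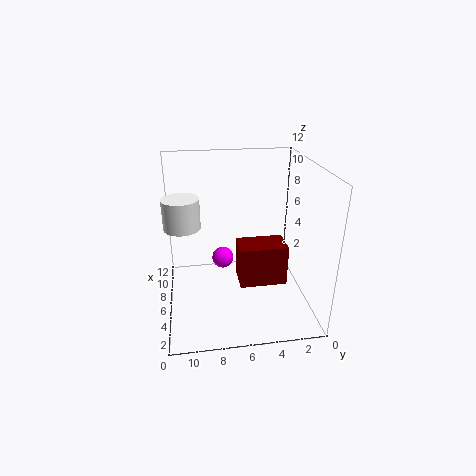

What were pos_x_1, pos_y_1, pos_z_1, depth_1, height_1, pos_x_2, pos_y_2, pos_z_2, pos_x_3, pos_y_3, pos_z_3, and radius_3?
pos_x_1 = 4.5
pos_y_1 = 2
pos_z_1 = 2
depth_1 = 4
height_1 = 3.5
pos_x_2 = 9
pos_y_2 = 7
pos_z_2 = 2.5
pos_x_3 = 6.5
pos_y_3 = 10.5
pos_z_3 = 7
radius_3 = 1.5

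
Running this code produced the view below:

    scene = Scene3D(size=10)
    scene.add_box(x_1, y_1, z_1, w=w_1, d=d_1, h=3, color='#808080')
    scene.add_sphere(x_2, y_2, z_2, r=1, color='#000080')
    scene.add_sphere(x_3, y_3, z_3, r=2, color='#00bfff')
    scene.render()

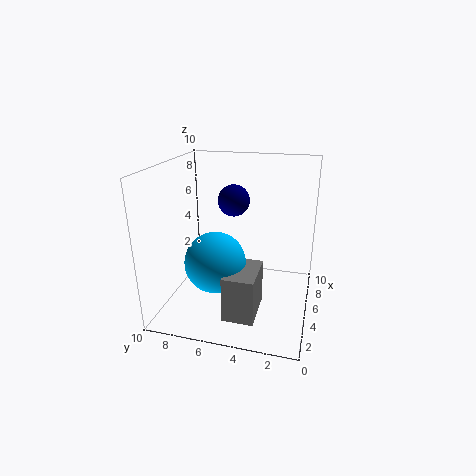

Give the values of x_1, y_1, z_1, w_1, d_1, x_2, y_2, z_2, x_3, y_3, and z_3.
x_1 = 1, y_1 = 3, z_1 = 1, w_1 = 3, d_1 = 2, x_2 = 4, y_2 = 5, z_2 = 8, x_3 = 3, y_3 = 6, z_3 = 4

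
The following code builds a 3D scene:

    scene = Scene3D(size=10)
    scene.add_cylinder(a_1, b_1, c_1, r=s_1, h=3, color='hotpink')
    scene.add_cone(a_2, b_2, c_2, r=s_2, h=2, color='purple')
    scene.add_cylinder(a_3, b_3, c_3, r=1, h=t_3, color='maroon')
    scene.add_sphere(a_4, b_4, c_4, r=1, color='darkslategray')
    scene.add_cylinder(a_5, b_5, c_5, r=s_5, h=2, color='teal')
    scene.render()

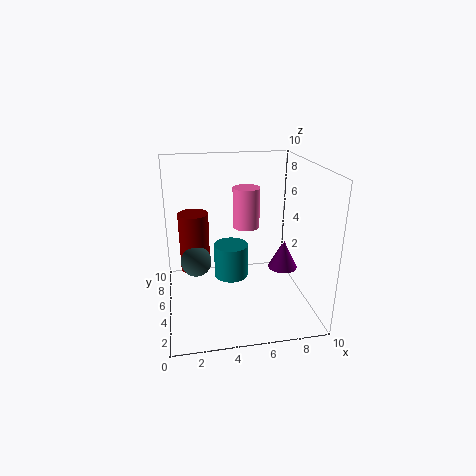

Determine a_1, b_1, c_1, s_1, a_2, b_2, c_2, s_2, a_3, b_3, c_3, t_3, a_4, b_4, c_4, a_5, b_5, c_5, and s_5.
a_1 = 6; b_1 = 7; c_1 = 5; s_1 = 1; a_2 = 8; b_2 = 4; c_2 = 3; s_2 = 1; a_3 = 2; b_3 = 5; c_3 = 3; t_3 = 4; a_4 = 2; b_4 = 4; c_4 = 4; a_5 = 4; b_5 = 2; c_5 = 4; s_5 = 1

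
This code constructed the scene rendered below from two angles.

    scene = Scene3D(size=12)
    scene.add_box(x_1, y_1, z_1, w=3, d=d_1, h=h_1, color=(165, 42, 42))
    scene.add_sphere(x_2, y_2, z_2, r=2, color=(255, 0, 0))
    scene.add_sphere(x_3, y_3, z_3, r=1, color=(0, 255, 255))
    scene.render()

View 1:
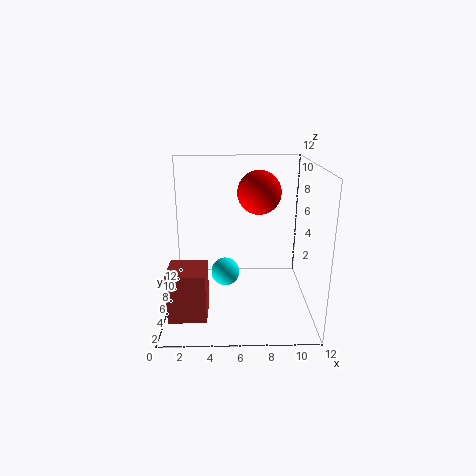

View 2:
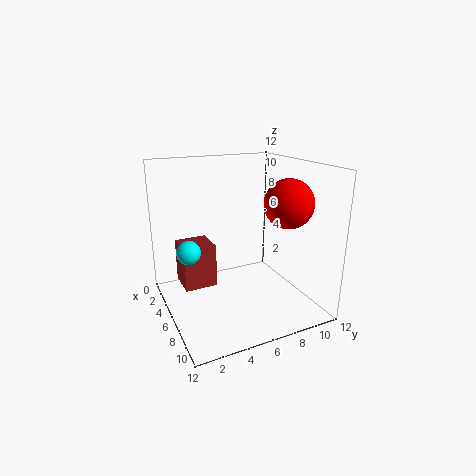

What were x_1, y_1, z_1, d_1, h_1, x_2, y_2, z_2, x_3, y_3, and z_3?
x_1 = 0.5; y_1 = 2; z_1 = 0.5; d_1 = 3; h_1 = 4; x_2 = 8; y_2 = 9.5; z_2 = 9; x_3 = 5; y_3 = 2; z_3 = 5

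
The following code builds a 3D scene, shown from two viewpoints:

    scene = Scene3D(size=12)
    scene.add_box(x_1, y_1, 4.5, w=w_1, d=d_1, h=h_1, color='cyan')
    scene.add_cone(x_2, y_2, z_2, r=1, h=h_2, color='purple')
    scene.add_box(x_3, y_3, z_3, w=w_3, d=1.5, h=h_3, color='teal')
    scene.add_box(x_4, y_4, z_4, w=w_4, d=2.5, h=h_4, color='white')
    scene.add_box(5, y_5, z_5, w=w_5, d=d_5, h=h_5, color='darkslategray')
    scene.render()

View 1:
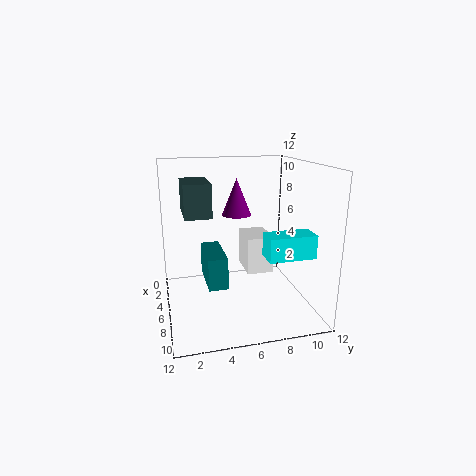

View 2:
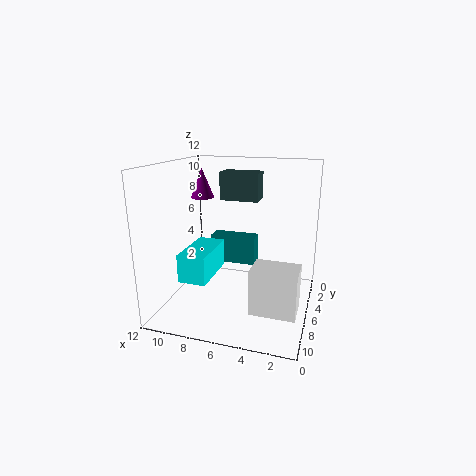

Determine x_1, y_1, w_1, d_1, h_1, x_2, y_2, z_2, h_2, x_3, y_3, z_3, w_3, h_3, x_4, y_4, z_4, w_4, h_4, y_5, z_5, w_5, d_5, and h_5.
x_1 = 6.5; y_1 = 8; w_1 = 2; d_1 = 4; h_1 = 2; x_2 = 9.5; y_2 = 5; z_2 = 9; h_2 = 2.5; x_3 = 5; y_3 = 3; z_3 = 3; w_3 = 4; h_3 = 2.5; x_4 = 0.5; y_4 = 7.5; z_4 = 1.5; w_4 = 3.5; h_4 = 3.5; y_5 = 1.5; z_5 = 8.5; w_5 = 3.5; d_5 = 2; h_5 = 2.5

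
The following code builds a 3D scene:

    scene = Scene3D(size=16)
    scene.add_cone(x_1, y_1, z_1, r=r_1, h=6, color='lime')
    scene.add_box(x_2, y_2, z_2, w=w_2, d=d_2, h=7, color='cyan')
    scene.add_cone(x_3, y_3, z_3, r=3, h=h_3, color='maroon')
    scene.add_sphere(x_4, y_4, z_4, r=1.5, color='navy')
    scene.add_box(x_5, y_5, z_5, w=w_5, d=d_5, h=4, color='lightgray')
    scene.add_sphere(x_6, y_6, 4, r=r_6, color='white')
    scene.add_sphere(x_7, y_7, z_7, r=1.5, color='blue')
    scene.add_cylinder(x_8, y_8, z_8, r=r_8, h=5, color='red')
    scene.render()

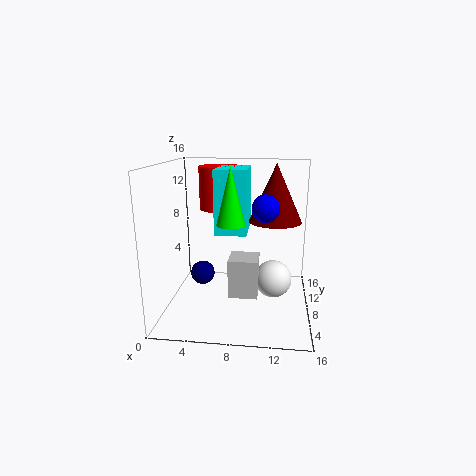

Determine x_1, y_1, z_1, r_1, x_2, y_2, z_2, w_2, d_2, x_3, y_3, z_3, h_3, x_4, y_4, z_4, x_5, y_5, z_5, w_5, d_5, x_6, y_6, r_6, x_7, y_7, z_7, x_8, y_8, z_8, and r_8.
x_1 = 7.5
y_1 = 6
z_1 = 10
r_1 = 1.5
x_2 = 5.5
y_2 = 7
z_2 = 8.5
w_2 = 3.5
d_2 = 5.5
x_3 = 12
y_3 = 10
z_3 = 9.5
h_3 = 6.5
x_4 = 3
y_4 = 11.5
z_4 = 2
x_5 = 7.5
y_5 = 3.5
z_5 = 3
w_5 = 3
d_5 = 3
x_6 = 12
y_6 = 6.5
r_6 = 2
x_7 = 11
y_7 = 7.5
z_7 = 11.5
x_8 = 5.5
y_8 = 11.5
z_8 = 10.5
r_8 = 2.5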